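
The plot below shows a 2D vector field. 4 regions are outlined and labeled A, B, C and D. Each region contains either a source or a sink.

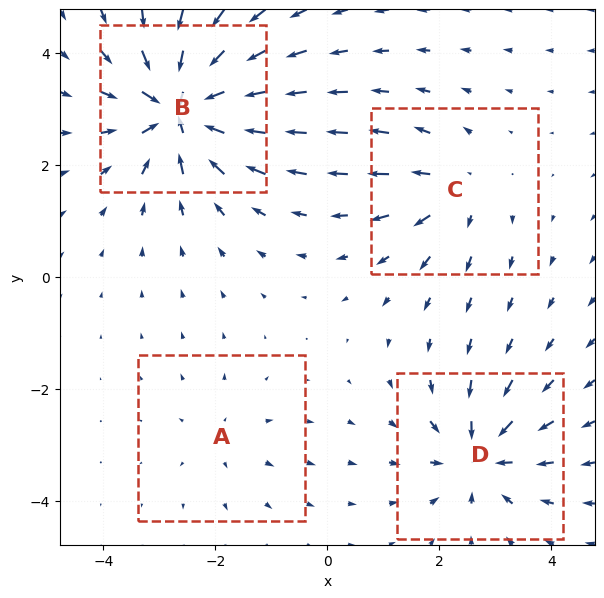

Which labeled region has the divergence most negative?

B

Divergence at each region's feature centre — A: about +2, B: about -9, C: about +4, D: about -6. Region B is most negative.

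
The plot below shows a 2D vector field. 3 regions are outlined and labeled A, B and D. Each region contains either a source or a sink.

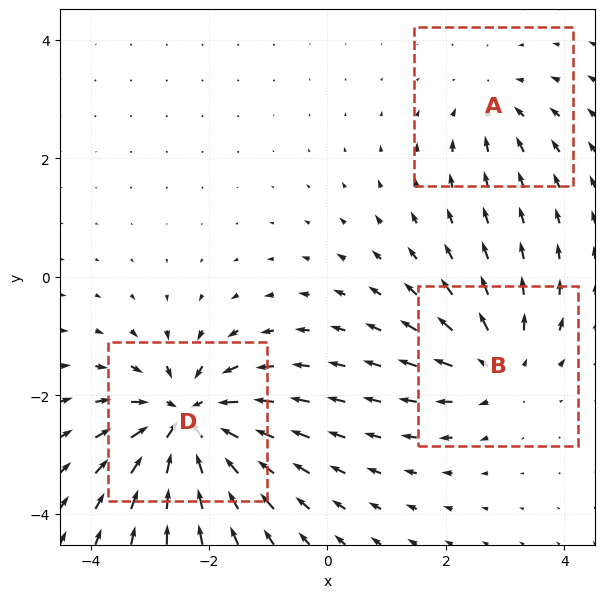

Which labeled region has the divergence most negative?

D

Divergence at each region's feature centre — A: about -2, B: about +4, D: about -6. Region D is most negative.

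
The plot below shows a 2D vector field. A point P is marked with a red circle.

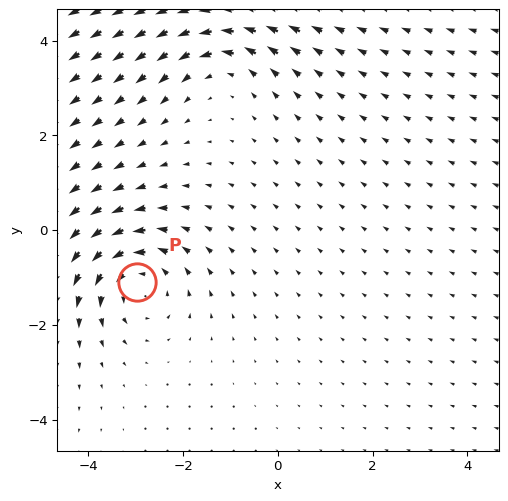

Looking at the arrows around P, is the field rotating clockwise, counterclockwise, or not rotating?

Near P at (-3.0, -1.1) the arrows circulate counterclockwise. The curl (z-component) there is about +4; positive curl means counterclockwise rotation.

counterclockwise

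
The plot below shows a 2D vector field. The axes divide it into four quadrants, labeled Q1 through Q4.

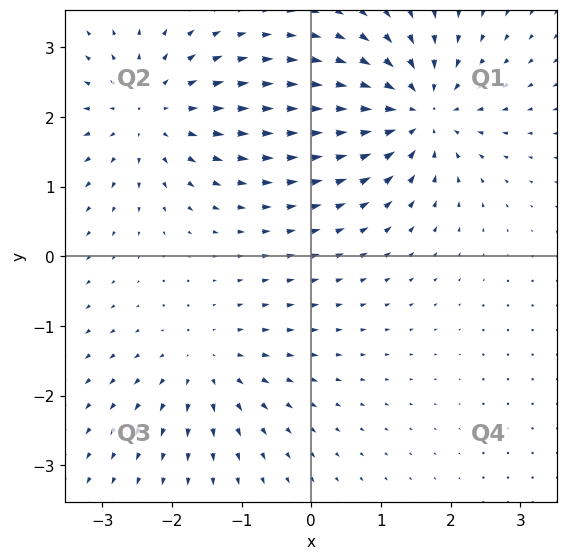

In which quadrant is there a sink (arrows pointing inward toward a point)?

Q1

The sink sits at approximately (1.5, 2.1), which lies in quadrant Q1. The divergence there is about -6, negative as expected for a sink.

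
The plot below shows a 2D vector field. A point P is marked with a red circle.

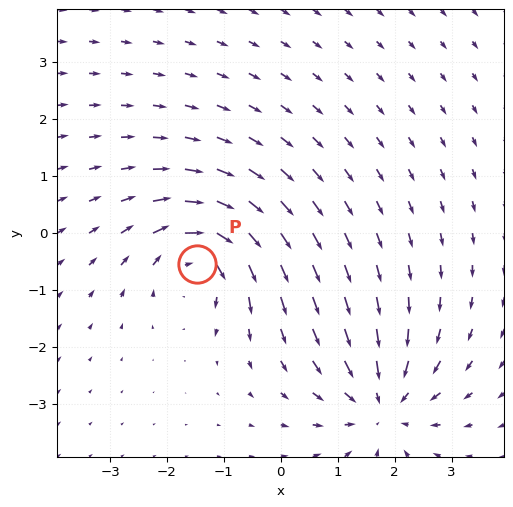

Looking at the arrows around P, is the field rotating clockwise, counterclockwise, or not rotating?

clockwise

Near P at (-1.5, -0.5) the arrows circulate clockwise. The curl (z-component) there is about -5; negative curl means clockwise rotation.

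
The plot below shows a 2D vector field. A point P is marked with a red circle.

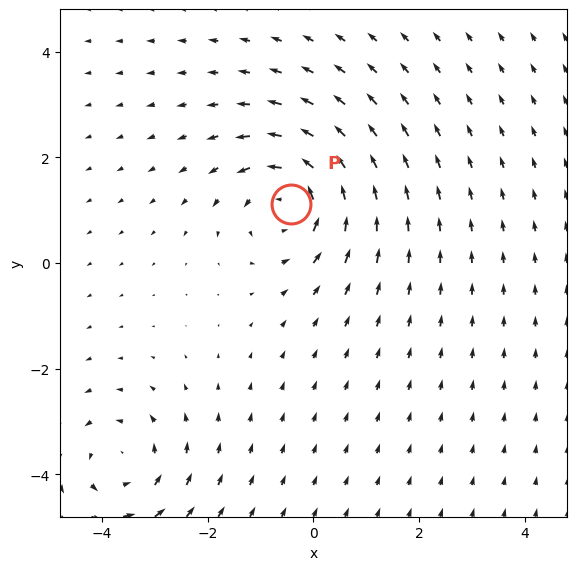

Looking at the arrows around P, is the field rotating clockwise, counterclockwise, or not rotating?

Near P at (-0.4, 1.1) the arrows circulate counterclockwise. The curl (z-component) there is about +3; positive curl means counterclockwise rotation.

counterclockwise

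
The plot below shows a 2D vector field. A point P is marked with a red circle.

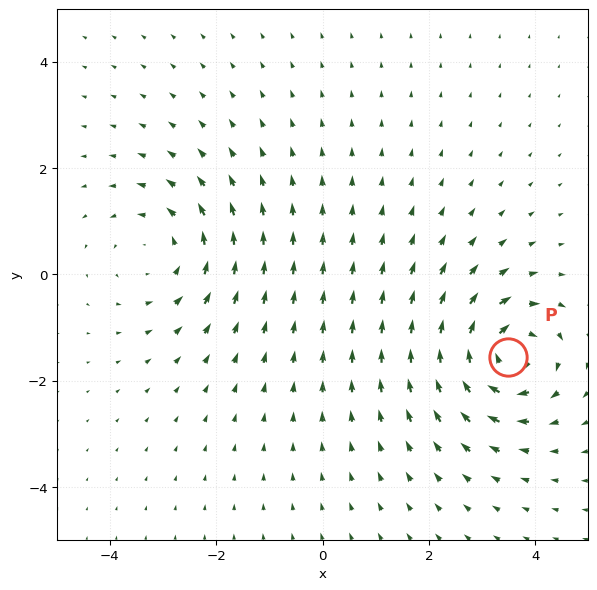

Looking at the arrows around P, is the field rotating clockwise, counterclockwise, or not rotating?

clockwise

Near P at (3.5, -1.6) the arrows circulate clockwise. The curl (z-component) there is about -7; negative curl means clockwise rotation.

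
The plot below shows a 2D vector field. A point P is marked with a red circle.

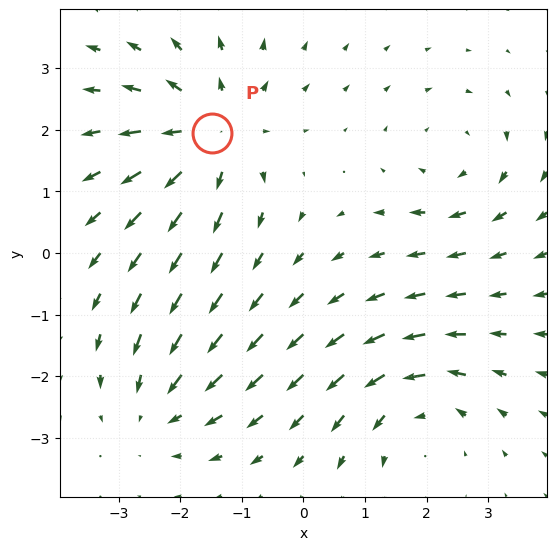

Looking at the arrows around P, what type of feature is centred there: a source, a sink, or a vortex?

source

At P (-1.5, 1.9) the arrows spread outward. Divergence about +5, curl ≈0 — positive divergence with near-zero curl is a source.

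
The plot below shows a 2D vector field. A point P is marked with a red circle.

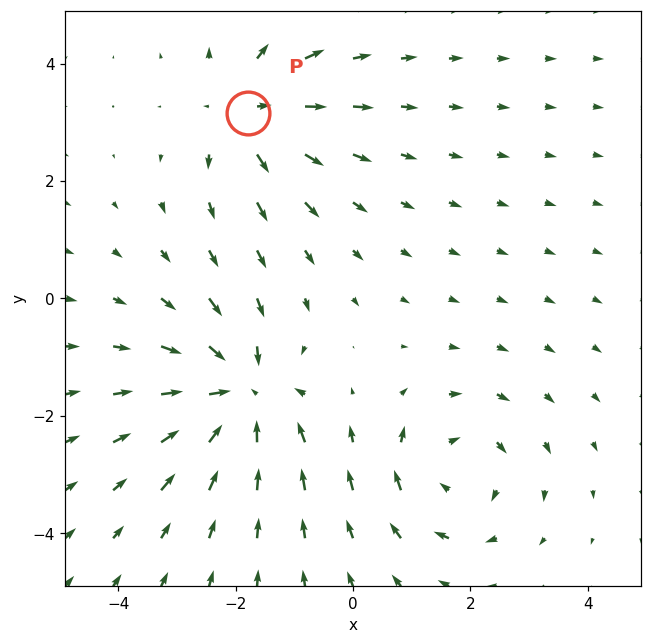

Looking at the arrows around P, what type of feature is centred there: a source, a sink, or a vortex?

At P (-1.8, 3.2) the arrows spread outward. Divergence about +4, curl ≈0 — positive divergence with near-zero curl is a source.

source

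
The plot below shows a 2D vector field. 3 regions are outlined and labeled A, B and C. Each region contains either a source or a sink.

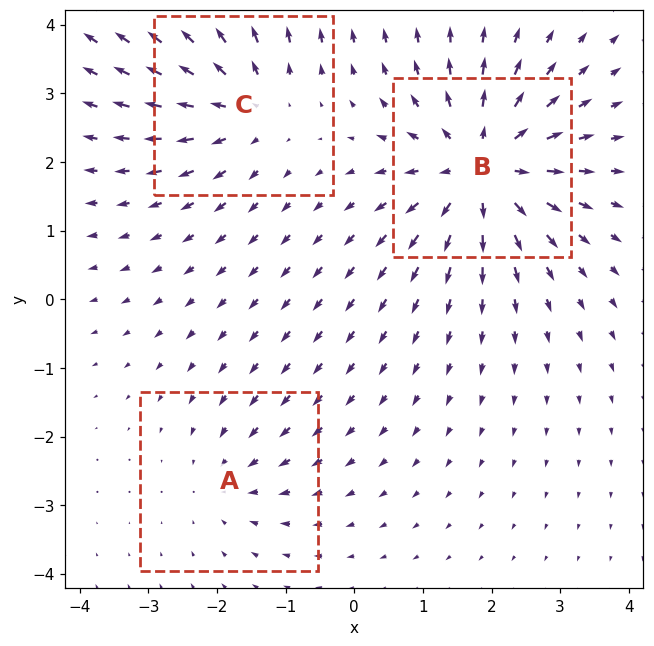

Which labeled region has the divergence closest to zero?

Divergence at each region's feature centre — A: about -2, B: about +5, C: about +4. Region A is closest to zero.

A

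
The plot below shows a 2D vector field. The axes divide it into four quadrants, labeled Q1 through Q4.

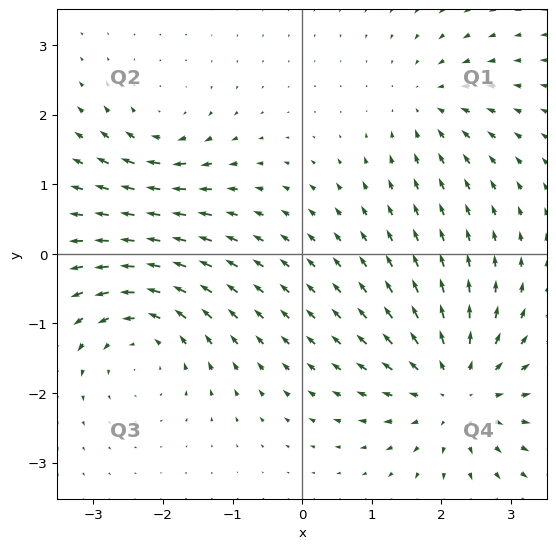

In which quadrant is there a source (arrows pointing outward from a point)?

Q4

The source sits at approximately (2.2, -2.0), which lies in quadrant Q4. The divergence there is about +5, positive as expected for a source.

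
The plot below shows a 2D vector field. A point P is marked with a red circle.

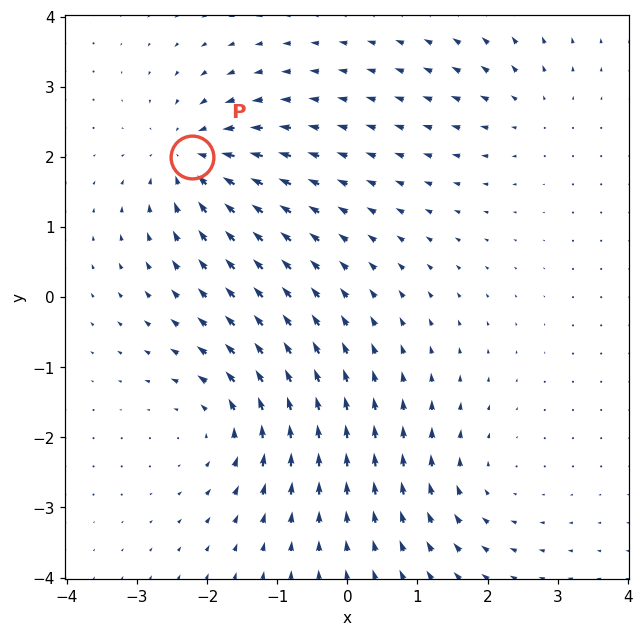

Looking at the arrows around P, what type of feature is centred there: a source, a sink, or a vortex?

At P (-2.2, 2.0) the arrows converge inward. Divergence about -6, curl ≈0 — negative divergence with near-zero curl is a sink.

sink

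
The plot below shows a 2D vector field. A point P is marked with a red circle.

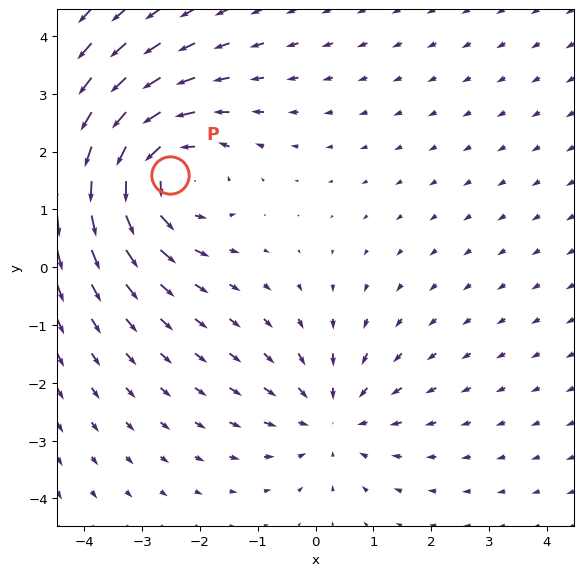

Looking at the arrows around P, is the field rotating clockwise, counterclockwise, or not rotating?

Near P at (-2.5, 1.6) the arrows circulate counterclockwise. The curl (z-component) there is about +4; positive curl means counterclockwise rotation.

counterclockwise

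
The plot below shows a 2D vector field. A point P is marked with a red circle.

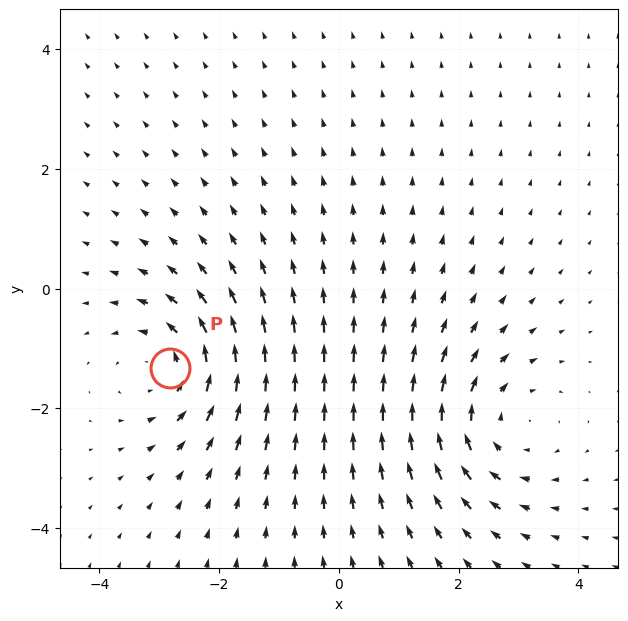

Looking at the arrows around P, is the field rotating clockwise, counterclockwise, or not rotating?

Near P at (-2.8, -1.3) the arrows circulate counterclockwise. The curl (z-component) there is about +4; positive curl means counterclockwise rotation.

counterclockwise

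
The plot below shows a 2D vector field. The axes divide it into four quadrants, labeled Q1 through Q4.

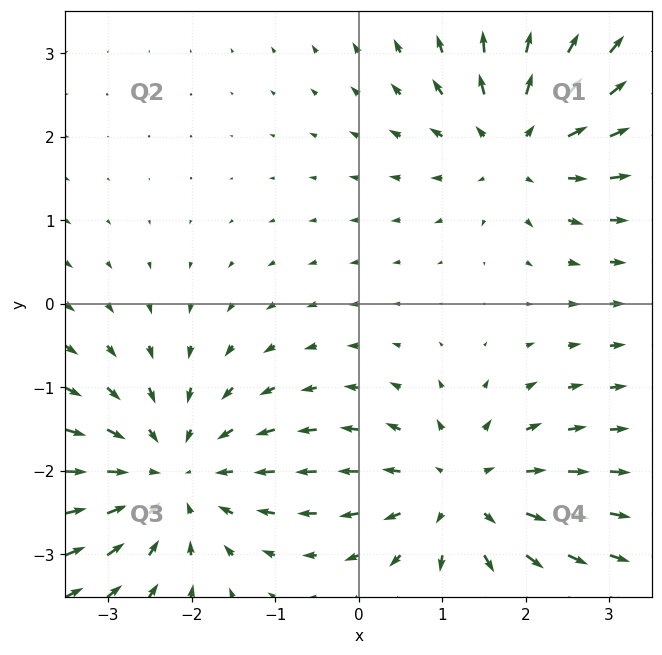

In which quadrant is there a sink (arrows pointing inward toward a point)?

The sink sits at approximately (-2.2, -2.1), which lies in quadrant Q3. The divergence there is about -3, negative as expected for a sink.

Q3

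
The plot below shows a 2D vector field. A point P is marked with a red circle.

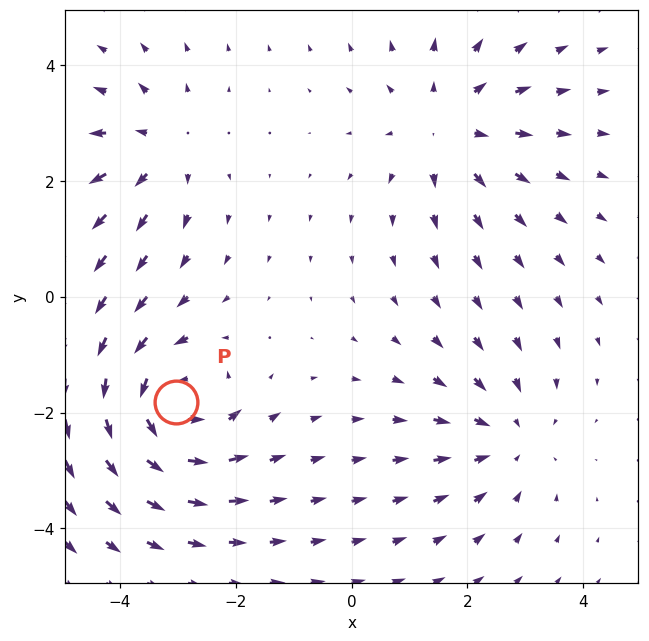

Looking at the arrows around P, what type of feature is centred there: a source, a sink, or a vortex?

At P (-3.0, -1.8) the arrows circulate counterclockwise. Divergence ≈0, curl about +5 — near-zero divergence with nonzero curl is a vortex.

vortex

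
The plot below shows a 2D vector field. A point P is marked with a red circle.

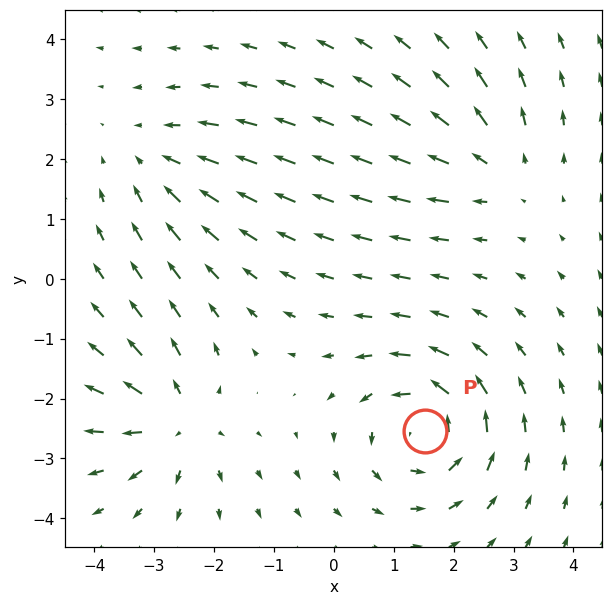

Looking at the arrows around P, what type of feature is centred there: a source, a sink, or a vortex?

At P (1.5, -2.5) the arrows circulate counterclockwise. Divergence ≈0, curl about +5 — near-zero divergence with nonzero curl is a vortex.

vortex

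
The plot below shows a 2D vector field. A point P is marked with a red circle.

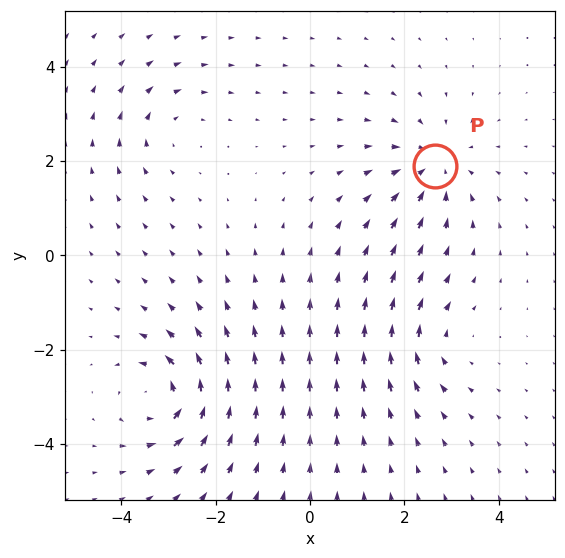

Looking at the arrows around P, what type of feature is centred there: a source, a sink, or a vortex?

sink

At P (2.6, 1.9) the arrows converge inward. Divergence about -4, curl ≈0 — negative divergence with near-zero curl is a sink.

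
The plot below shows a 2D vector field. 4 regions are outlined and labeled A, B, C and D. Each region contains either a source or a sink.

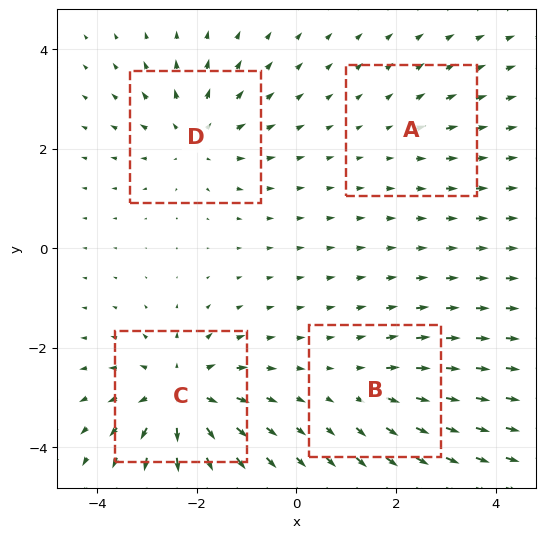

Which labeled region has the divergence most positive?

C

Divergence at each region's feature centre — A: about +2, B: about +3, C: about +7, D: about +5. Region C is most positive.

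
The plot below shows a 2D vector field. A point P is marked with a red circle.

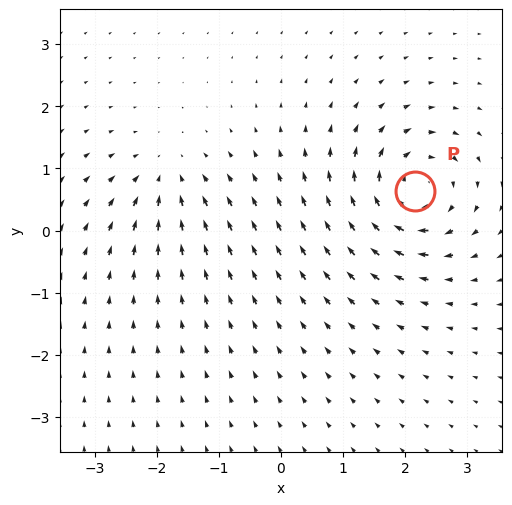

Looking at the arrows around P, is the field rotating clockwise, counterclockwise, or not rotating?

Near P at (2.2, 0.6) the arrows circulate clockwise. The curl (z-component) there is about -6; negative curl means clockwise rotation.

clockwise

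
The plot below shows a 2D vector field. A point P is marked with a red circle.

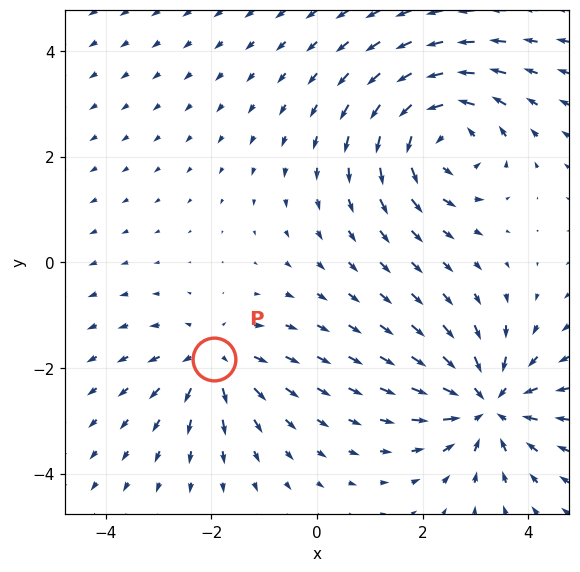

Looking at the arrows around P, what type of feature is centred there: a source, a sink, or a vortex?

source

At P (-2.0, -1.8) the arrows spread outward. Divergence about +4, curl ≈0 — positive divergence with near-zero curl is a source.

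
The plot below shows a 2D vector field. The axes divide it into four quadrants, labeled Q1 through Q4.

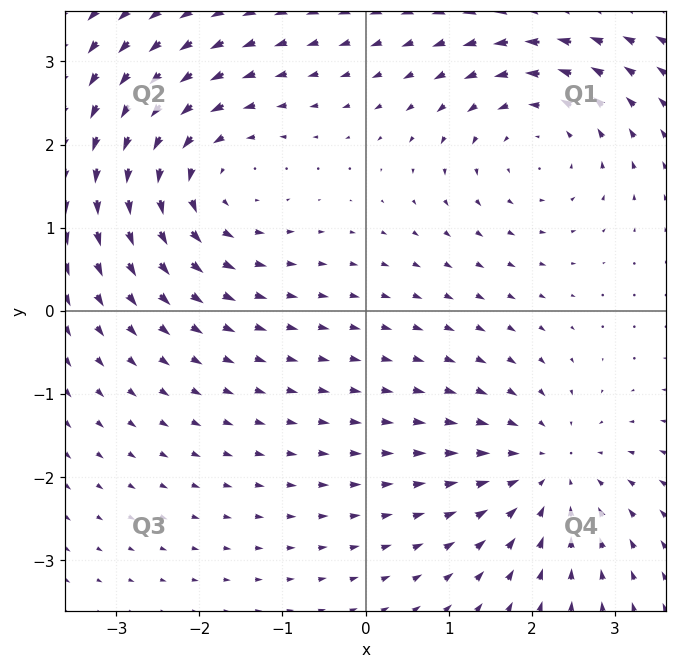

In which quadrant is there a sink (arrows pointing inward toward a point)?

The sink sits at approximately (2.2, -1.9), which lies in quadrant Q4. The divergence there is about -3, negative as expected for a sink.

Q4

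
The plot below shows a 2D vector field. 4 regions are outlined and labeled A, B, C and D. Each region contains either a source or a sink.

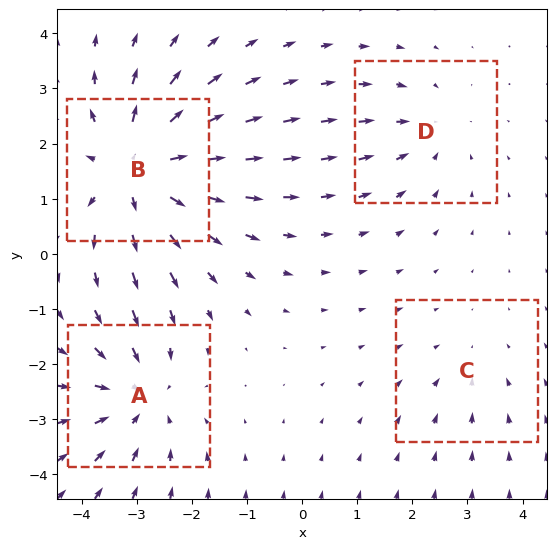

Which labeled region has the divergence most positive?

B

Divergence at each region's feature centre — A: about -4, B: about +6, C: about -2, D: about -3. Region B is most positive.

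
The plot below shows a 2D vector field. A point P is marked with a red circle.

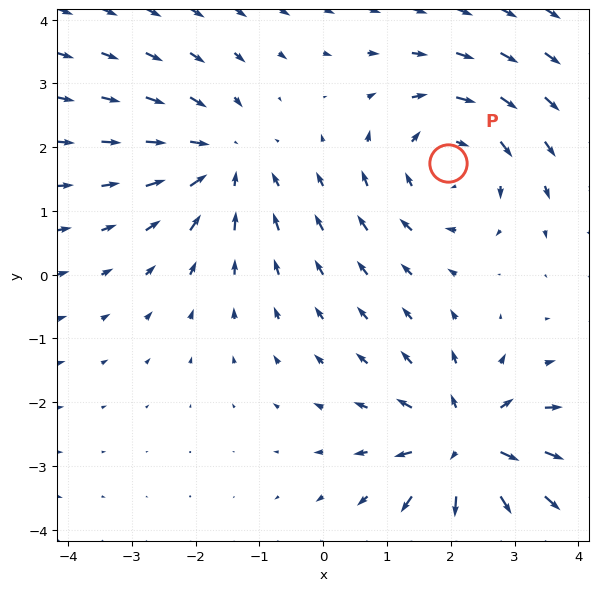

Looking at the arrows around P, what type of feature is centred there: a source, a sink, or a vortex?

At P (2.0, 1.7) the arrows circulate clockwise. Divergence ≈0, curl about -3 — near-zero divergence with nonzero curl is a vortex.

vortex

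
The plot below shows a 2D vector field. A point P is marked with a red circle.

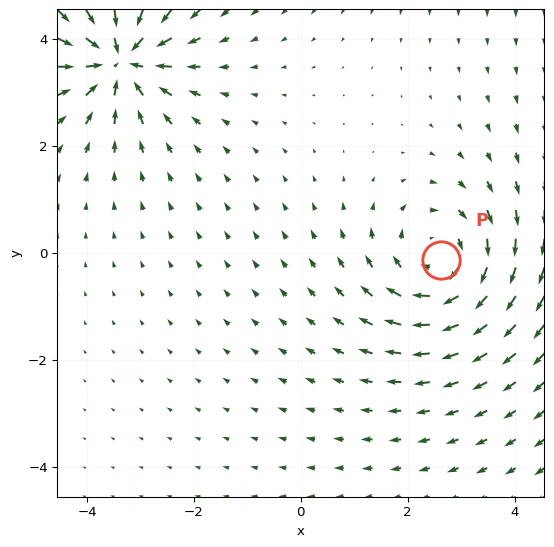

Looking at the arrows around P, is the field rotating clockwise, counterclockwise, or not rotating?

Near P at (2.6, -0.1) the arrows circulate clockwise. The curl (z-component) there is about -4; negative curl means clockwise rotation.

clockwise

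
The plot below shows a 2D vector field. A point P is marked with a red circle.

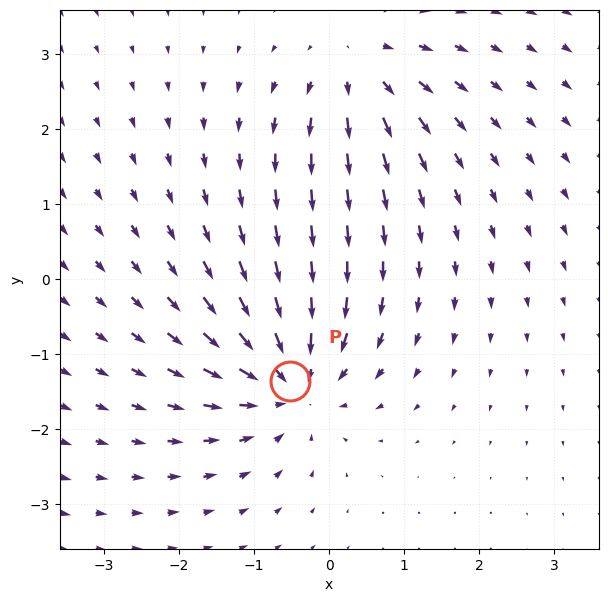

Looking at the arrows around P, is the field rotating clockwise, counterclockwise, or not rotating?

Near P at (-0.5, -1.4) the arrows show no circulation. The curl there is ≈0.

not rotating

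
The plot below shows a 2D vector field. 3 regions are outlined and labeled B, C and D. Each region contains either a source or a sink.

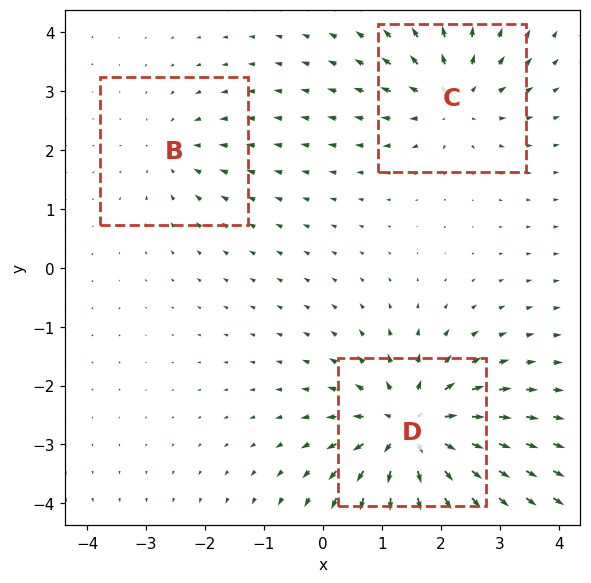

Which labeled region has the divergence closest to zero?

B

Divergence at each region's feature centre — B: about -2, C: about +4, D: about +6. Region B is closest to zero.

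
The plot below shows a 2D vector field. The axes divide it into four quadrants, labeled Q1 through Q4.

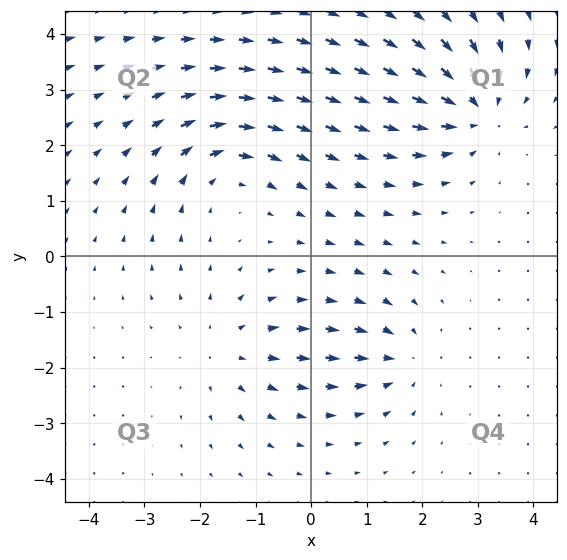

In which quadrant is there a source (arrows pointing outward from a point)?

Q3

The source sits at approximately (-1.5, -1.7), which lies in quadrant Q3. The divergence there is about +3, positive as expected for a source.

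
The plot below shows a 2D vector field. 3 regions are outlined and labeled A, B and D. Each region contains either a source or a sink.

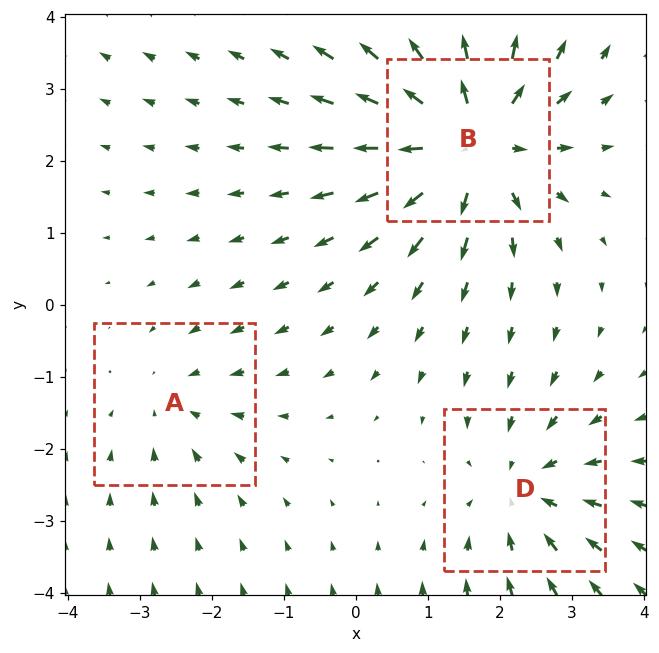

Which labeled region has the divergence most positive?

Divergence at each region's feature centre — A: about -2, B: about +5, D: about -3. Region B is most positive.

B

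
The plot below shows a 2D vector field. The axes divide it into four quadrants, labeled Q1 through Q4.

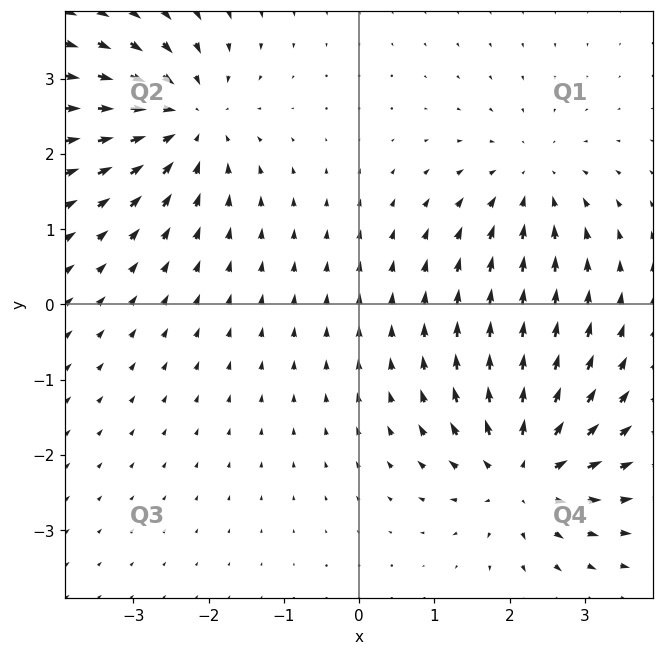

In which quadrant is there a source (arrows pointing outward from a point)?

The source sits at approximately (2.2, -2.2), which lies in quadrant Q4. The divergence there is about +5, positive as expected for a source.

Q4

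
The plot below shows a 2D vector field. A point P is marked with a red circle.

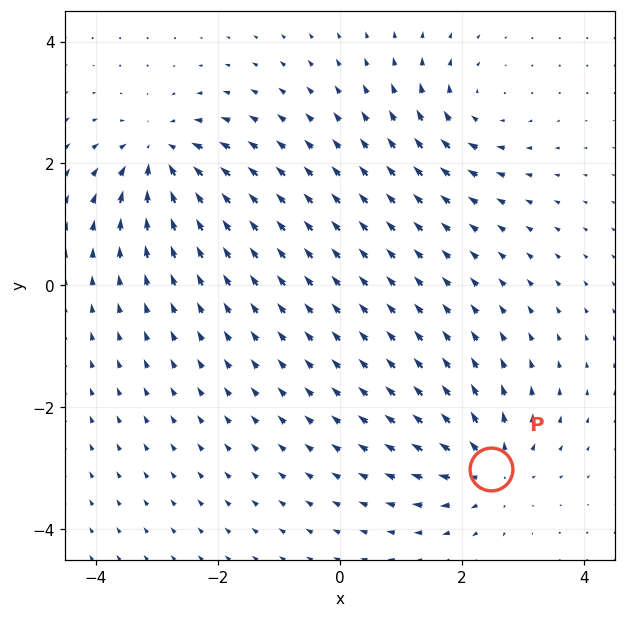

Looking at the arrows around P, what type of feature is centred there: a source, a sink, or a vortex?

source

At P (2.5, -3.0) the arrows spread outward. Divergence about +5, curl ≈0 — positive divergence with near-zero curl is a source.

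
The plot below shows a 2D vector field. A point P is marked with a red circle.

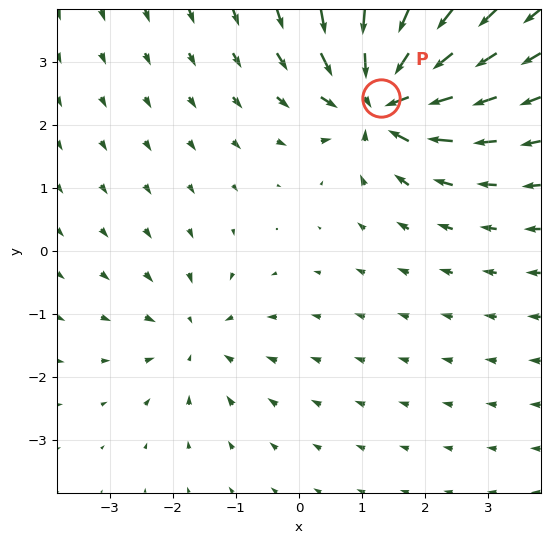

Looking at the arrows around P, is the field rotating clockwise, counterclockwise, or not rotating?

not rotating

Near P at (1.3, 2.4) the arrows show no circulation. The curl there is ≈0.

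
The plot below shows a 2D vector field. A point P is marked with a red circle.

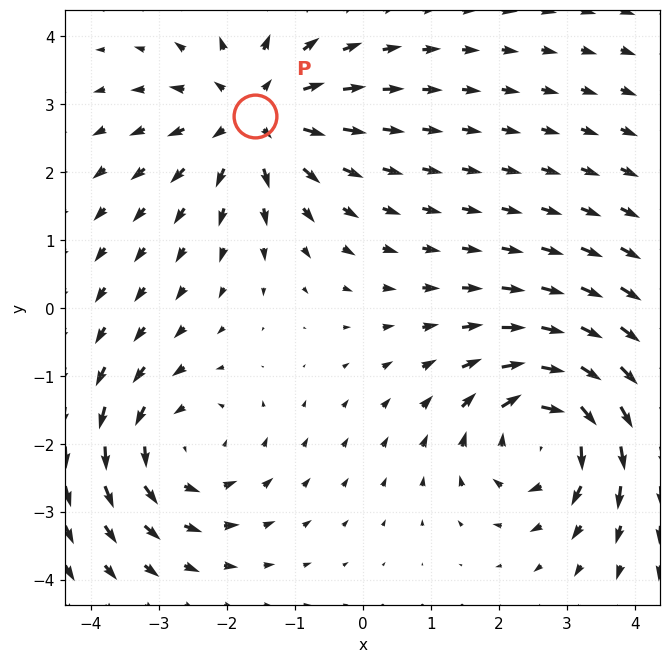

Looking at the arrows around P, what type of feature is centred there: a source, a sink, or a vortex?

At P (-1.6, 2.8) the arrows spread outward. Divergence about +4, curl ≈0 — positive divergence with near-zero curl is a source.

source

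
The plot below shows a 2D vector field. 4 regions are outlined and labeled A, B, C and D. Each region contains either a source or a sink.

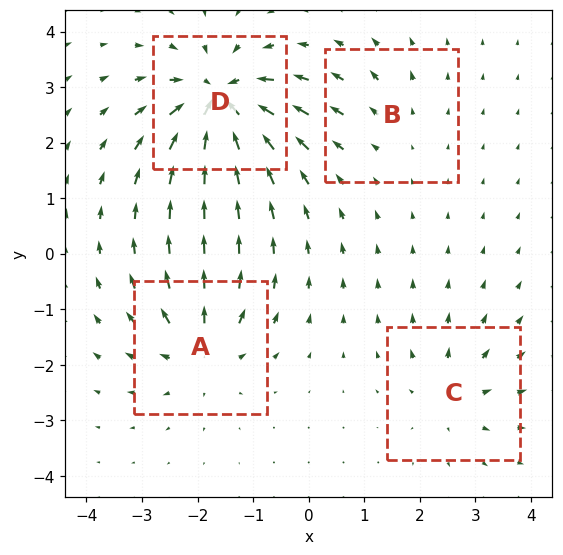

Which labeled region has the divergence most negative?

D

Divergence at each region's feature centre — A: about +6, B: about +3, C: about +4, D: about -9. Region D is most negative.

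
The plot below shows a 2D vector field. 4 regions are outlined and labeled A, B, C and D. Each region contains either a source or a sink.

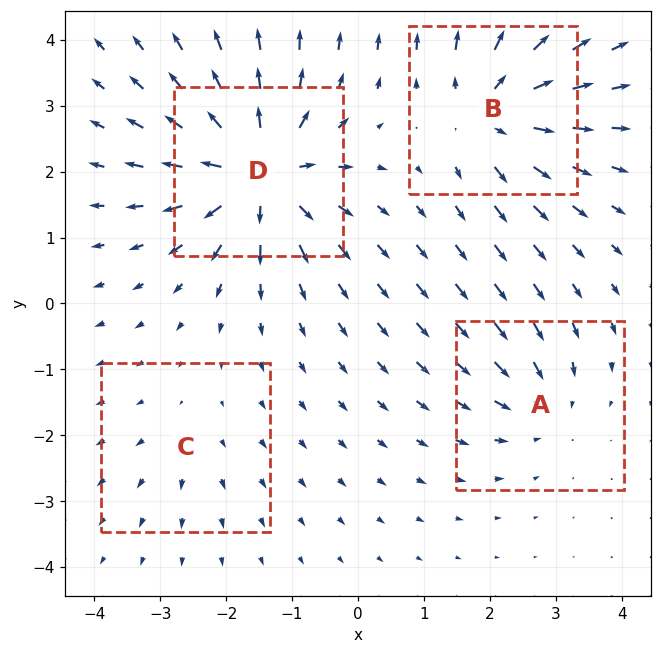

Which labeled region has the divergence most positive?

Divergence at each region's feature centre — A: about -4, B: about +7, C: about +2, D: about +9. Region D is most positive.

D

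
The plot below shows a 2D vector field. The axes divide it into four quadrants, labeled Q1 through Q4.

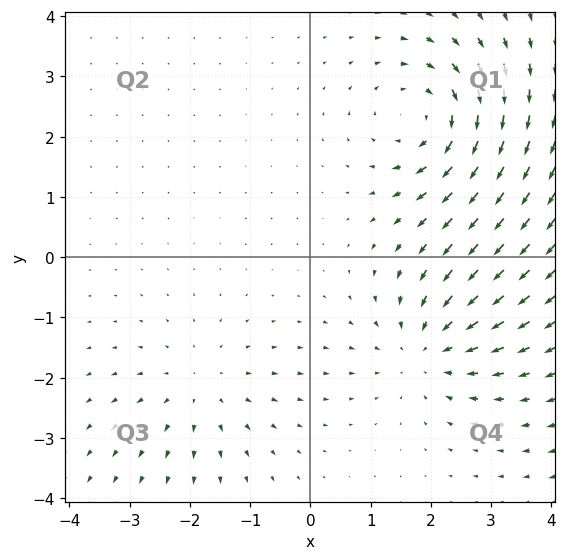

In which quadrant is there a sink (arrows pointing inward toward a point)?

The sink sits at approximately (2.0, -1.5), which lies in quadrant Q4. The divergence there is about -3, negative as expected for a sink.

Q4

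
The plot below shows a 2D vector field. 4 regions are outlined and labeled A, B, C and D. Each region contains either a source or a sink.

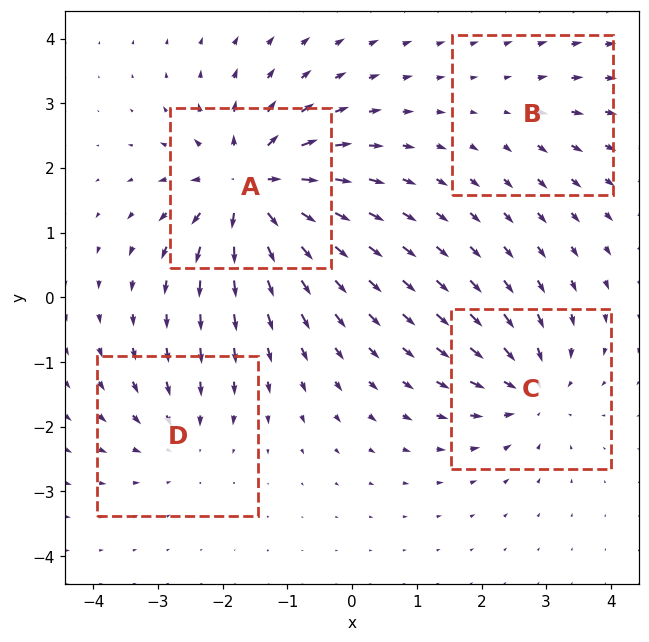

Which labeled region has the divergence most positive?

A

Divergence at each region's feature centre — A: about +9, B: about +2, C: about -6, D: about -4. Region A is most positive.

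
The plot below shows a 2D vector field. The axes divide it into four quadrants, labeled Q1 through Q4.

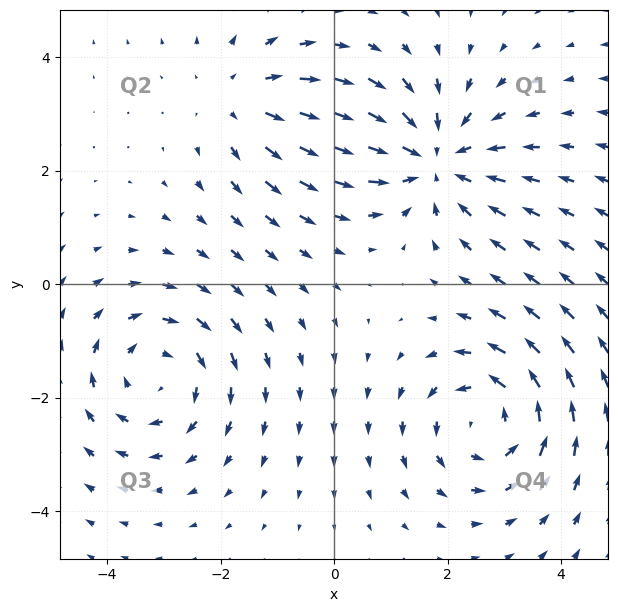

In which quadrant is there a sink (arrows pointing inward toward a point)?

The sink sits at approximately (1.8, 2.2), which lies in quadrant Q1. The divergence there is about -3, negative as expected for a sink.

Q1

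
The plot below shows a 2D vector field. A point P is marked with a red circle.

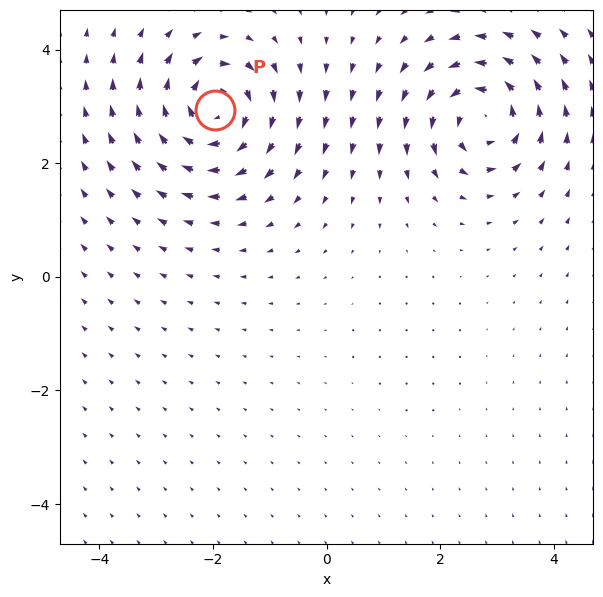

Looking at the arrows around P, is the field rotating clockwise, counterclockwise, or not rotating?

Near P at (-2.0, 2.9) the arrows circulate clockwise. The curl (z-component) there is about -6; negative curl means clockwise rotation.

clockwise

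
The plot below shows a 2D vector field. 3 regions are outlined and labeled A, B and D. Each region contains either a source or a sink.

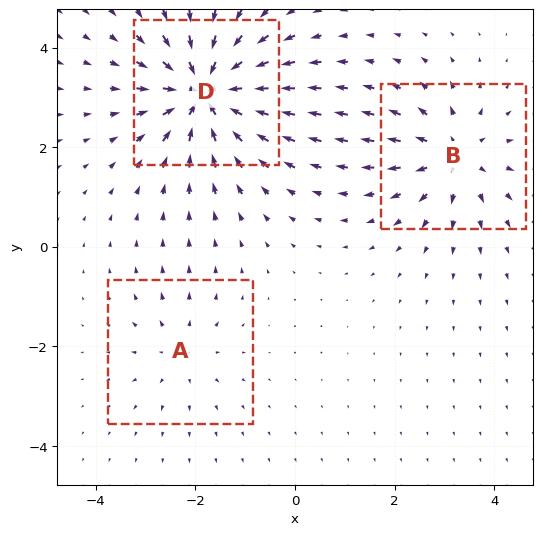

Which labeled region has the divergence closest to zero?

Divergence at each region's feature centre — A: about +2, B: about +4, D: about -6. Region A is closest to zero.

A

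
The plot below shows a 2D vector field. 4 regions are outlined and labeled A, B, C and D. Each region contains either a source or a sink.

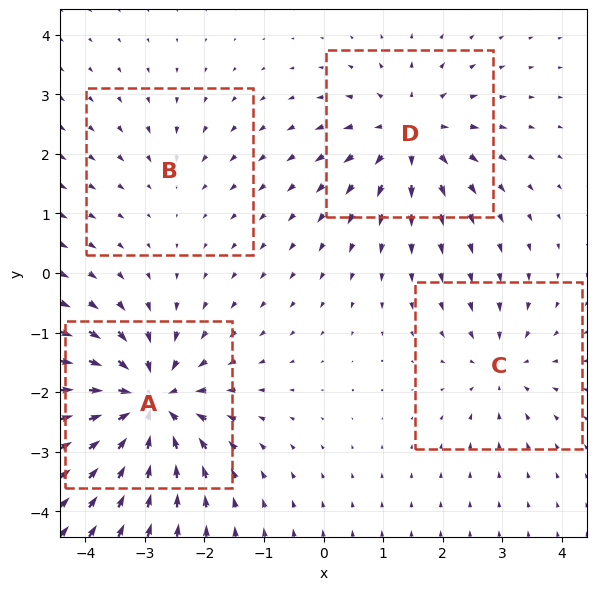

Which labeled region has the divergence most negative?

Divergence at each region's feature centre — A: about -8, B: about -2, C: about -4, D: about +6. Region A is most negative.

A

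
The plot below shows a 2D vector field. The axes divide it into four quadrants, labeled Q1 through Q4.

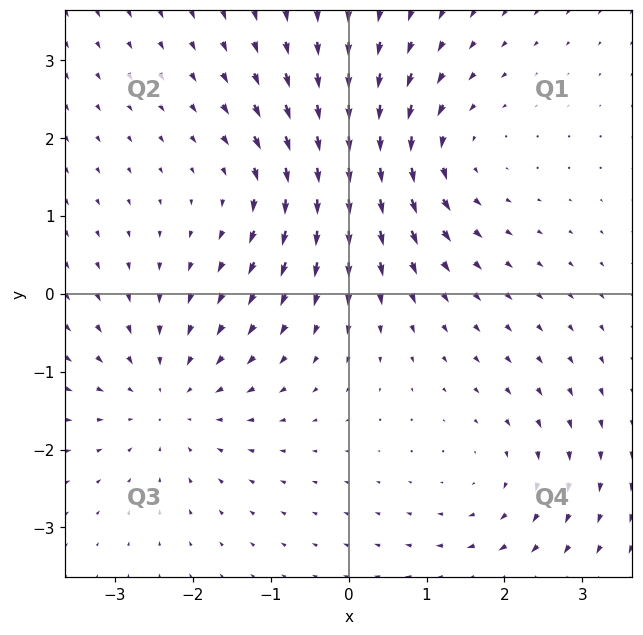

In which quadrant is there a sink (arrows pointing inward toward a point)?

The sink sits at approximately (-2.3, -1.3), which lies in quadrant Q3. The divergence there is about -3, negative as expected for a sink.

Q3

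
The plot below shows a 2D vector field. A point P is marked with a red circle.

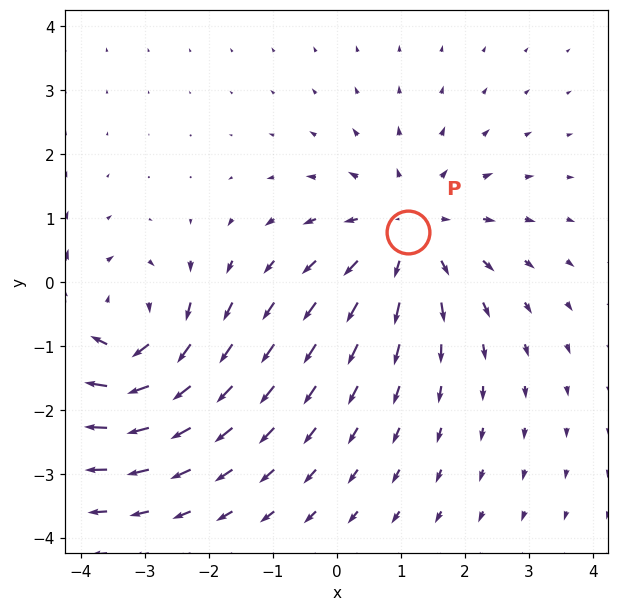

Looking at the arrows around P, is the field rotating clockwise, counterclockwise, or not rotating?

Near P at (1.1, 0.8) the arrows show no circulation. The curl there is ≈0.

not rotating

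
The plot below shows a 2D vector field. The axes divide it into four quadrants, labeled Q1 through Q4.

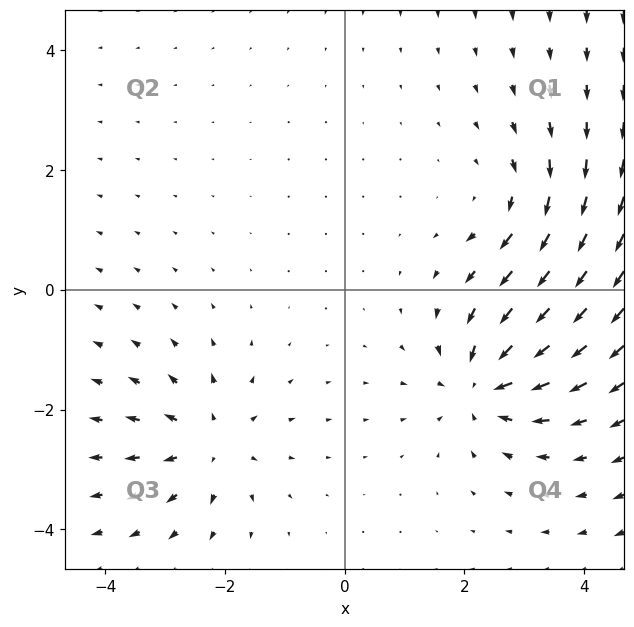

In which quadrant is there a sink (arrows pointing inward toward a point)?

Q4

The sink sits at approximately (2.3, -1.6), which lies in quadrant Q4. The divergence there is about -5, negative as expected for a sink.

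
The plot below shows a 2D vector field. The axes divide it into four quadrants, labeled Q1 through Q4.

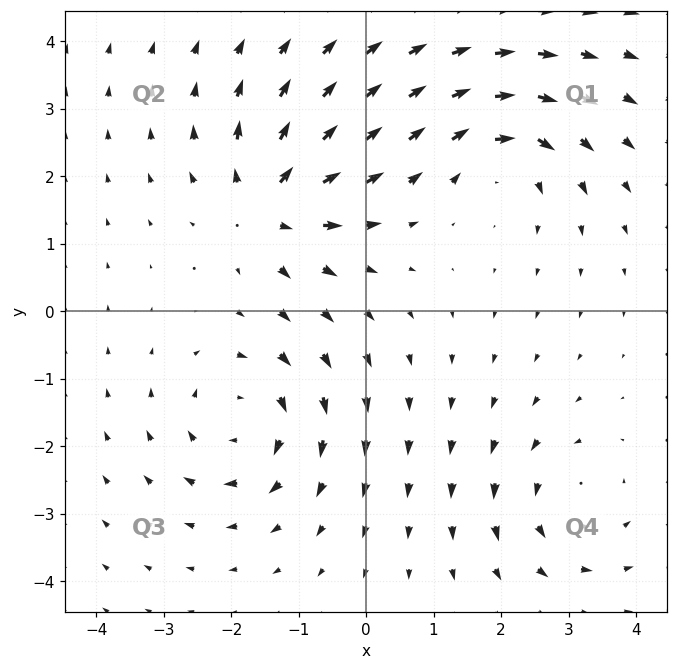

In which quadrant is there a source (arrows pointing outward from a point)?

The source sits at approximately (-1.4, 1.6), which lies in quadrant Q2. The divergence there is about +6, positive as expected for a source.

Q2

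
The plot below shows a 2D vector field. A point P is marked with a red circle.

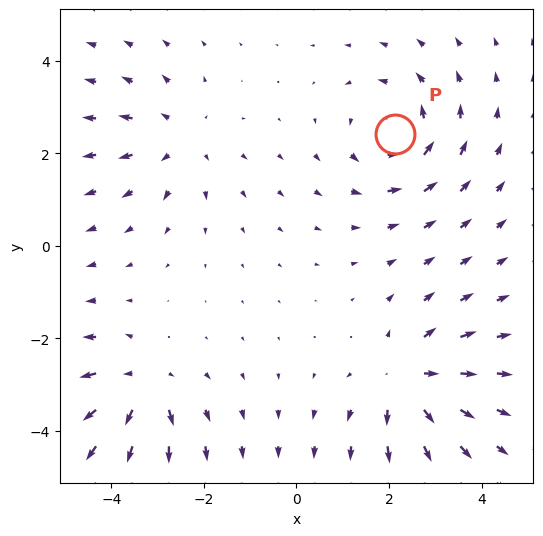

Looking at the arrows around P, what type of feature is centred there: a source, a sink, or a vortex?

At P (2.1, 2.4) the arrows circulate counterclockwise. Divergence ≈0, curl about +4 — near-zero divergence with nonzero curl is a vortex.

vortex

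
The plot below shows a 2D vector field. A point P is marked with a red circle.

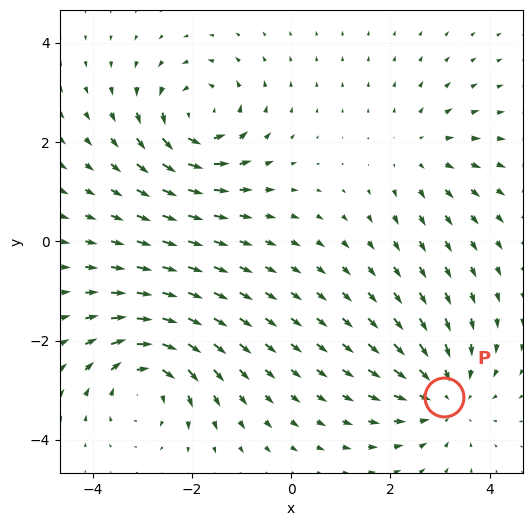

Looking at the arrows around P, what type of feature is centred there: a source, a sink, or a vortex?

sink

At P (3.1, -3.1) the arrows converge inward. Divergence about -4, curl ≈0 — negative divergence with near-zero curl is a sink.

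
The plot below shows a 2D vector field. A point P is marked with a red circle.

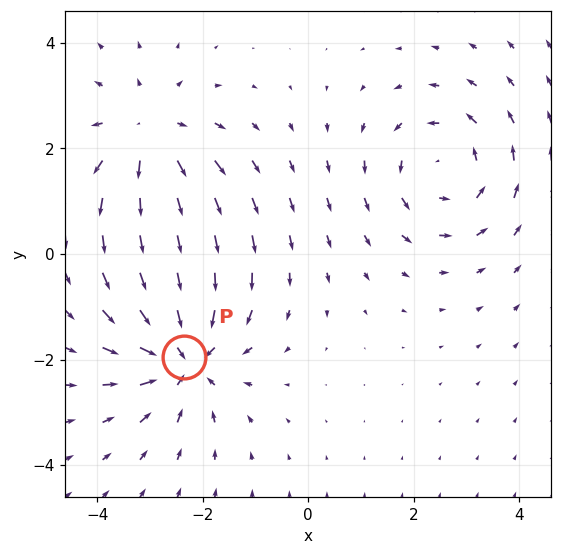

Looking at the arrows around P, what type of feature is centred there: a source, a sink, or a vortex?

At P (-2.4, -1.9) the arrows converge inward. Divergence about -3, curl ≈0 — negative divergence with near-zero curl is a sink.

sink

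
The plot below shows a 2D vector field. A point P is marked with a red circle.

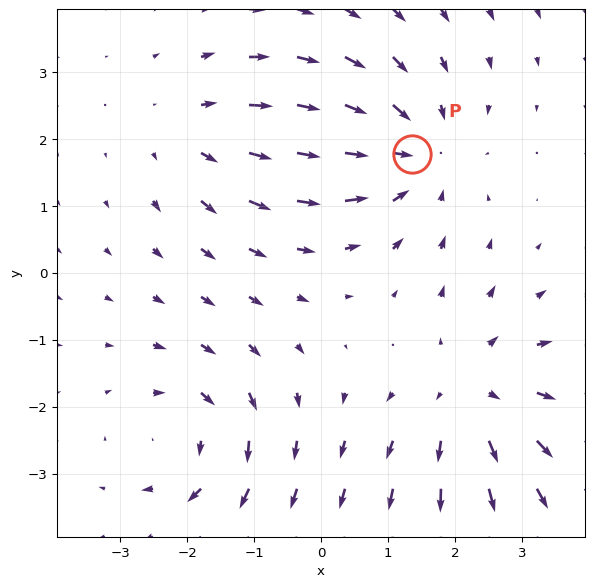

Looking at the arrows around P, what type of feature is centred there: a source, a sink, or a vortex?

sink

At P (1.4, 1.8) the arrows converge inward. Divergence about -4, curl ≈0 — negative divergence with near-zero curl is a sink.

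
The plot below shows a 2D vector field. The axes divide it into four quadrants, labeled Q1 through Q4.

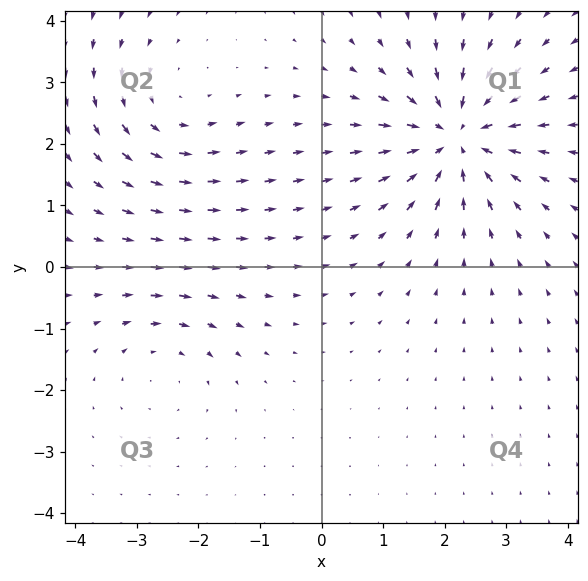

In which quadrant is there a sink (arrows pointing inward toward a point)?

The sink sits at approximately (2.2, 2.1), which lies in quadrant Q1. The divergence there is about -5, negative as expected for a sink.

Q1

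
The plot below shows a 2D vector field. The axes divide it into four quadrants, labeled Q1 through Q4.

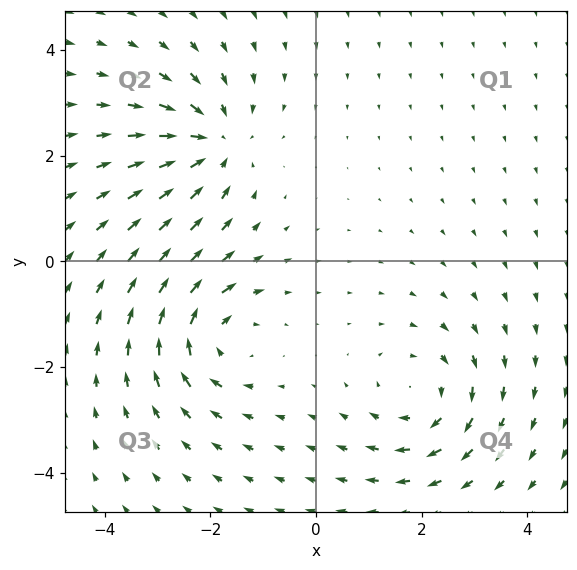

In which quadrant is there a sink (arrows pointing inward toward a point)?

Q2

The sink sits at approximately (-2.0, 2.2), which lies in quadrant Q2. The divergence there is about -5, negative as expected for a sink.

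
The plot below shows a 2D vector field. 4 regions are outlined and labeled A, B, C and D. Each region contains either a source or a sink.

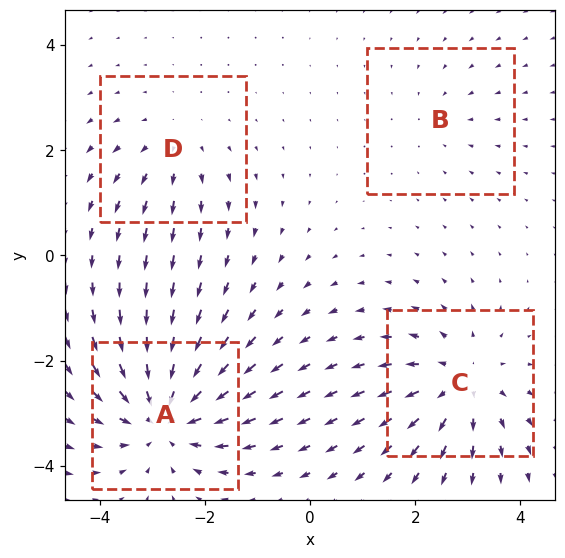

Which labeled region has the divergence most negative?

A

Divergence at each region's feature centre — A: about -6, B: about -2, C: about +5, D: about +3. Region A is most negative.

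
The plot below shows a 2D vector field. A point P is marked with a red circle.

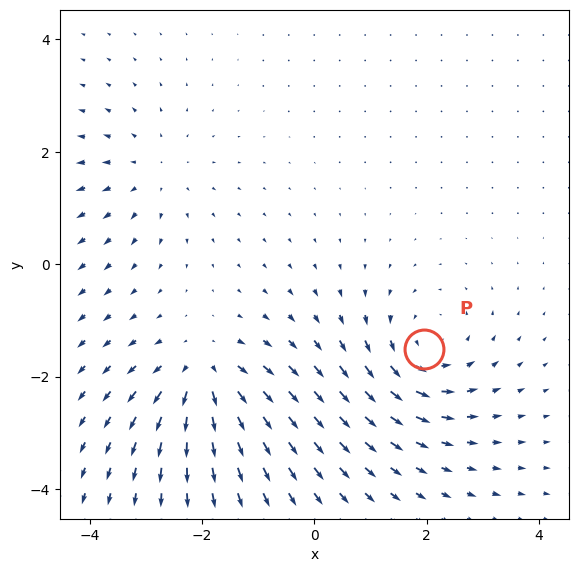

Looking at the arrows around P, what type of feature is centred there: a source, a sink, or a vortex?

vortex

At P (2.0, -1.5) the arrows circulate counterclockwise. Divergence ≈0, curl about +4 — near-zero divergence with nonzero curl is a vortex.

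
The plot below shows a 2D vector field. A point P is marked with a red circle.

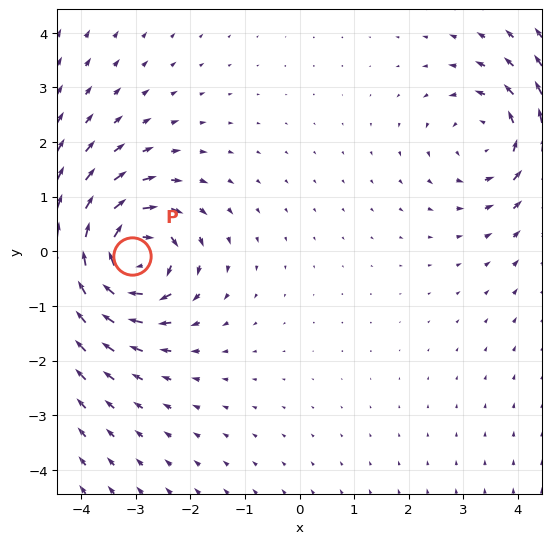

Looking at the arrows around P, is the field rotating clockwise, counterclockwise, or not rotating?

clockwise

Near P at (-3.1, -0.1) the arrows circulate clockwise. The curl (z-component) there is about -5; negative curl means clockwise rotation.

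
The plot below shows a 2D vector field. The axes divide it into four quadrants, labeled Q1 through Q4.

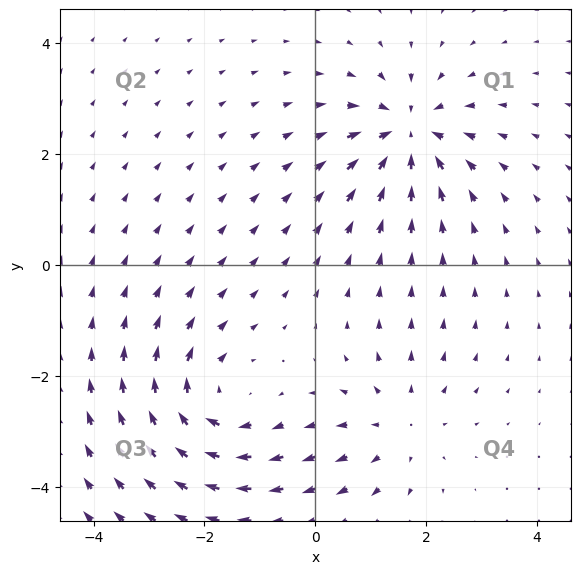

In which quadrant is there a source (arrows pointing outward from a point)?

The source sits at approximately (1.5, -2.9), which lies in quadrant Q4. The divergence there is about +2, positive as expected for a source.

Q4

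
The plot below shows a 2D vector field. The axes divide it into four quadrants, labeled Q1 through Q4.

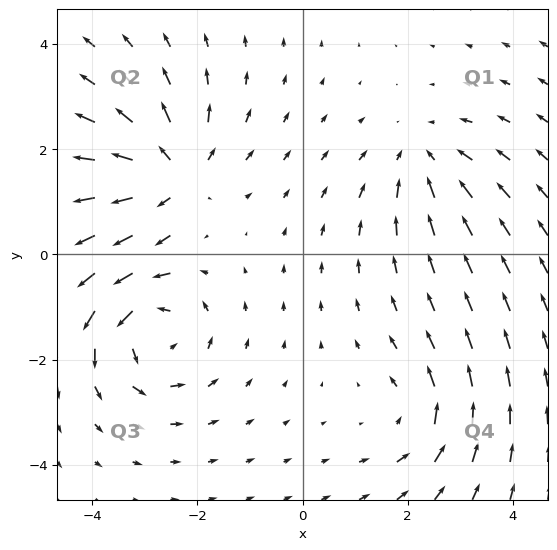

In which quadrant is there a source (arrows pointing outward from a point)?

The source sits at approximately (-2.5, 1.5), which lies in quadrant Q2. The divergence there is about +6, positive as expected for a source.

Q2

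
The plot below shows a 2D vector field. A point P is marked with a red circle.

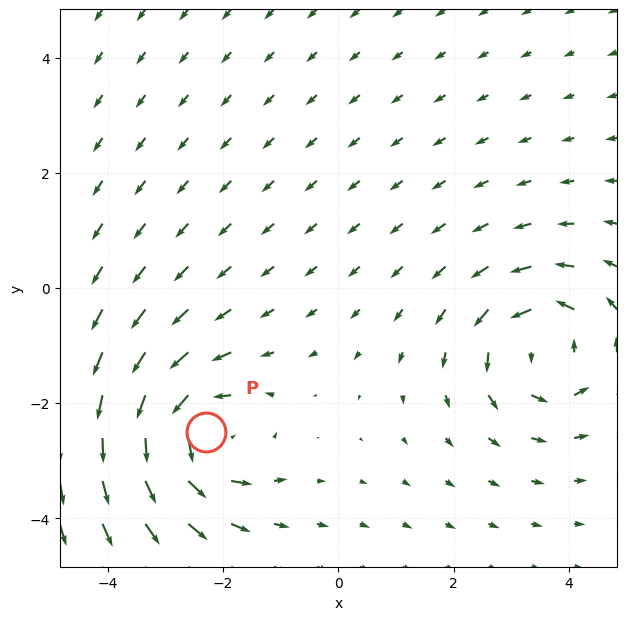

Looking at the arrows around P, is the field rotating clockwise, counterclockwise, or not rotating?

Near P at (-2.3, -2.5) the arrows circulate counterclockwise. The curl (z-component) there is about +6; positive curl means counterclockwise rotation.

counterclockwise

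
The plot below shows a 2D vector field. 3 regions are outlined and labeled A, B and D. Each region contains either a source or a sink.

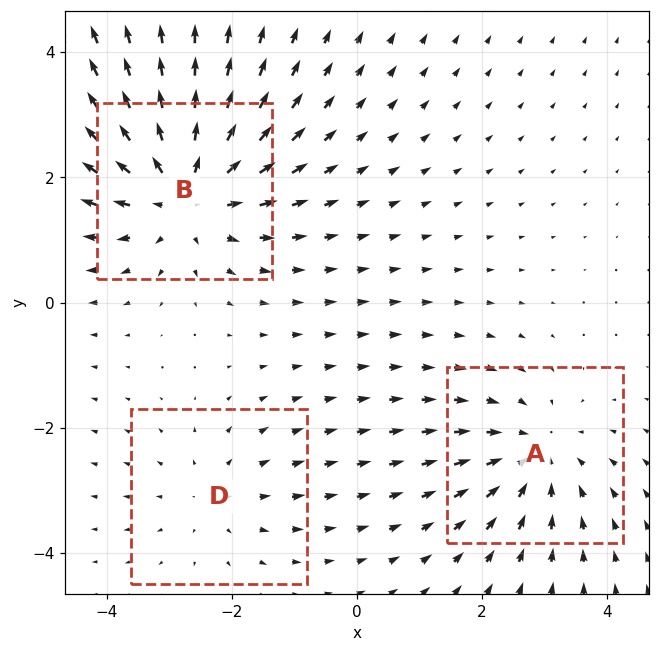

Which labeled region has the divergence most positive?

Divergence at each region's feature centre — A: about -3, B: about +4, D: about +2. Region B is most positive.

B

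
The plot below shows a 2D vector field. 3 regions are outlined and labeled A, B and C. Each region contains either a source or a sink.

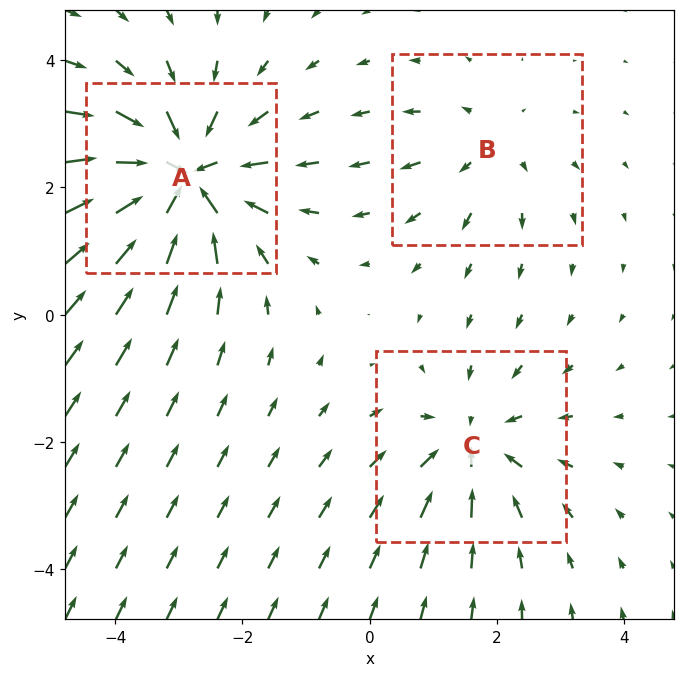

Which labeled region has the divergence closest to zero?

B

Divergence at each region's feature centre — A: about -5, B: about +2, C: about -3. Region B is closest to zero.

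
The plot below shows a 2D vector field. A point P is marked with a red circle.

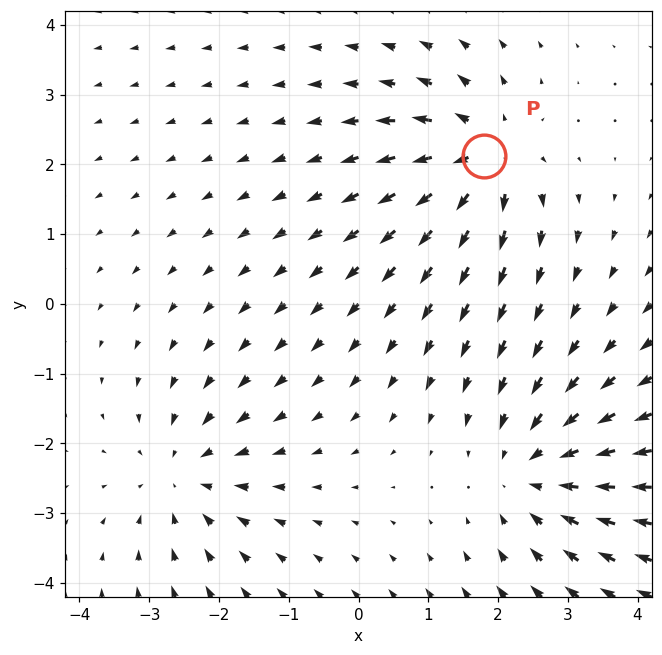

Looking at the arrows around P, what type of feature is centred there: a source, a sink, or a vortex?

At P (1.8, 2.1) the arrows spread outward. Divergence about +5, curl ≈0 — positive divergence with near-zero curl is a source.

source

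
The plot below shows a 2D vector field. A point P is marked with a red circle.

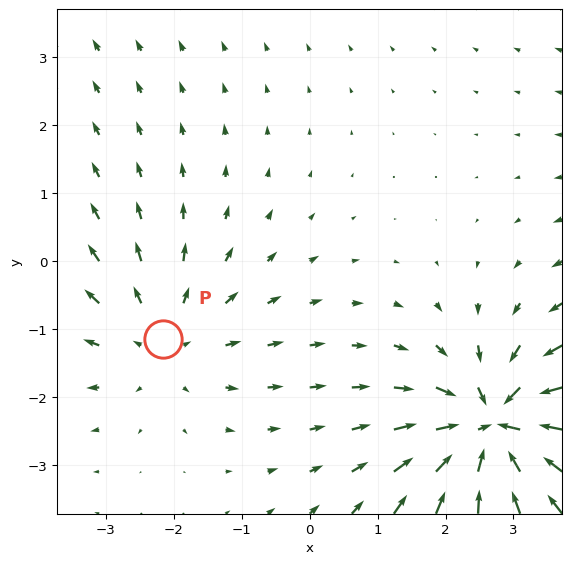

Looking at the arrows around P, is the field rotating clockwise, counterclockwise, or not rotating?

not rotating

Near P at (-2.2, -1.1) the arrows show no circulation. The curl there is ≈0.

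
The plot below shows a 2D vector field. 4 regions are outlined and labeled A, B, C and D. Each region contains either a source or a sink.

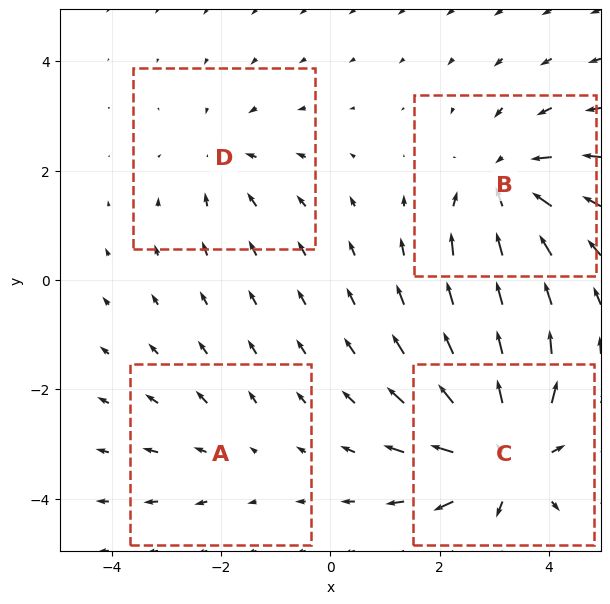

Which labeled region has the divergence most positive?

C

Divergence at each region's feature centre — A: about +2, B: about -5, C: about +6, D: about -3. Region C is most positive.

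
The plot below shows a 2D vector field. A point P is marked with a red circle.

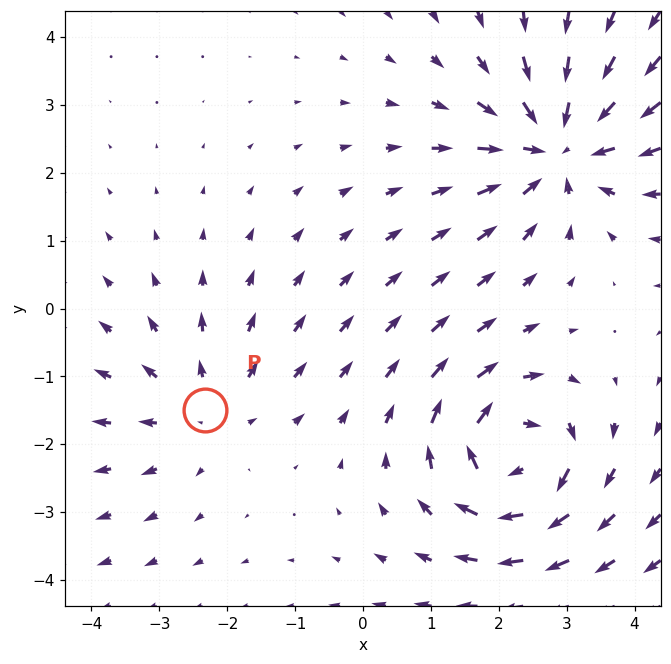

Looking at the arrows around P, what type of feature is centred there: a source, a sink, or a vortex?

source

At P (-2.3, -1.5) the arrows spread outward. Divergence about +3, curl ≈0 — positive divergence with near-zero curl is a source.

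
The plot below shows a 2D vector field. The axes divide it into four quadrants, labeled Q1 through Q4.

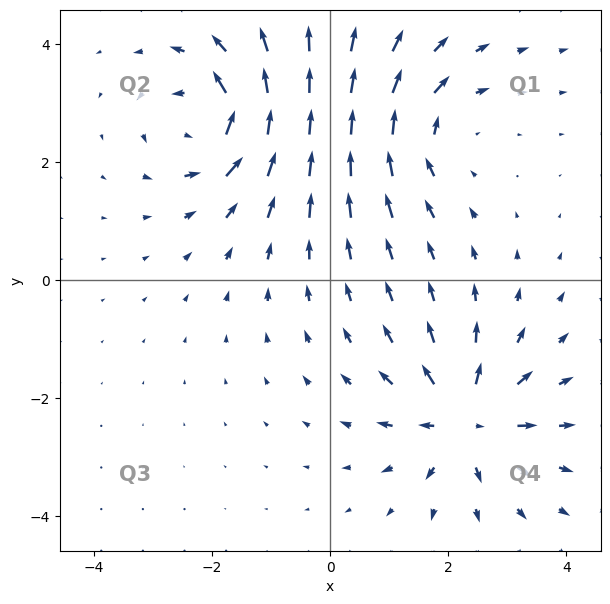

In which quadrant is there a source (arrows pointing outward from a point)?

Q4

The source sits at approximately (2.3, -2.4), which lies in quadrant Q4. The divergence there is about +6, positive as expected for a source.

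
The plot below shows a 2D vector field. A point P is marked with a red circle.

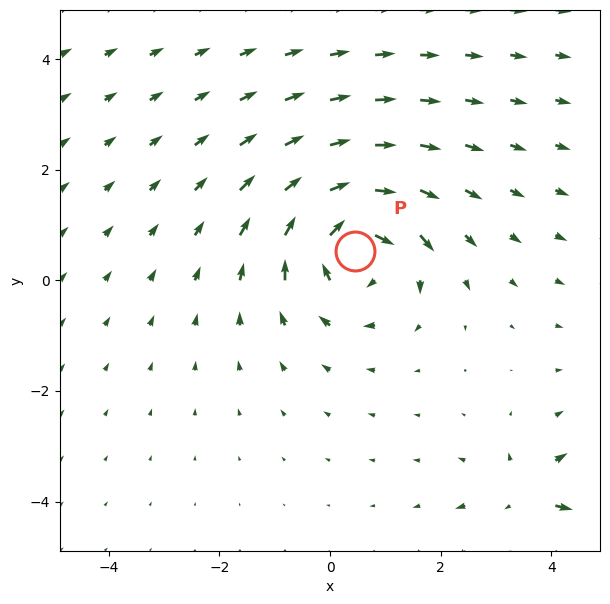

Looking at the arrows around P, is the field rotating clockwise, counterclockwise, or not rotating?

Near P at (0.5, 0.5) the arrows circulate clockwise. The curl (z-component) there is about -5; negative curl means clockwise rotation.

clockwise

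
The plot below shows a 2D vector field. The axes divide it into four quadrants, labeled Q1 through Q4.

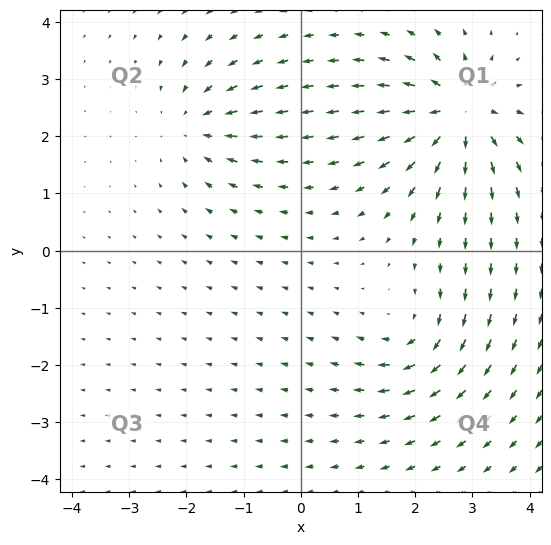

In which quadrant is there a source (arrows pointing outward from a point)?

Q1

The source sits at approximately (2.8, 2.4), which lies in quadrant Q1. The divergence there is about +6, positive as expected for a source.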